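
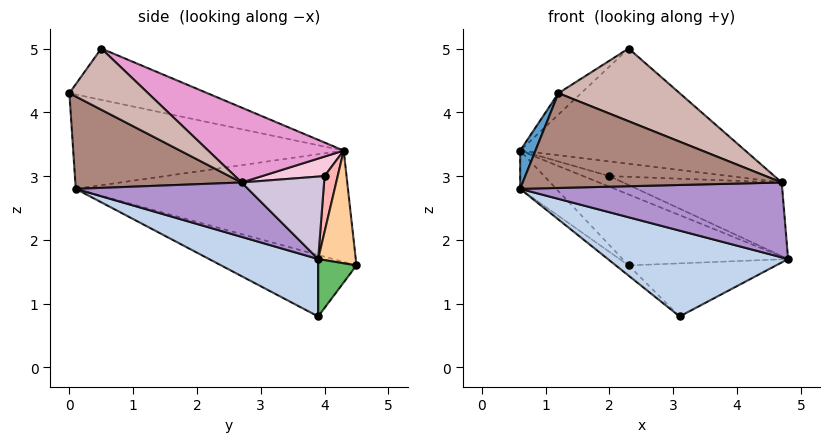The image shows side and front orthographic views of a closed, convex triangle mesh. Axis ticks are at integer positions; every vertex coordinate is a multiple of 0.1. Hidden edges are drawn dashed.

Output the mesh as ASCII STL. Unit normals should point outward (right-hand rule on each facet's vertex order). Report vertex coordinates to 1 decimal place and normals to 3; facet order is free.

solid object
 facet normal -0.928 -0.053 0.368
  outer loop
   vertex 0.6 0.1 2.8
   vertex 1.2 0.0 4.3
   vertex 0.6 4.3 3.4
  endloop
 endfacet
 facet normal 0.370 -0.612 -0.699
  outer loop
   vertex 0.6 0.1 2.8
   vertex 3.1 3.9 0.8
   vertex 4.8 3.9 1.7
  endloop
 endfacet
 facet normal -0.564 0.093 0.820
  outer loop
   vertex 2.3 0.5 5.0
   vertex 0.6 4.3 3.4
   vertex 1.2 0.0 4.3
  endloop
 endfacet
 facet normal 0.211 0.929 0.303
  outer loop
   vertex 2.3 4.5 1.6
   vertex 0.6 4.3 3.4
   vertex 4.8 3.9 1.7
  endloop
 endfacet
 facet normal 0.227 0.874 -0.429
  outer loop
   vertex 2.3 4.5 1.6
   vertex 4.8 3.9 1.7
   vertex 3.1 3.9 0.8
  endloop
 endfacet
 facet normal -0.729 0.097 -0.678
  outer loop
   vertex 2.3 4.5 1.6
   vertex 0.6 0.1 2.8
   vertex 0.6 4.3 3.4
  endloop
 endfacet
 facet normal -0.681 0.064 -0.729
  outer loop
   vertex 2.3 4.5 1.6
   vertex 3.1 3.9 0.8
   vertex 0.6 0.1 2.8
  endloop
 endfacet
 facet normal 0.333 0.667 0.667
  outer loop
   vertex 2.0 4.0 3.0
   vertex 4.8 3.9 1.7
   vertex 0.6 4.3 3.4
  endloop
 endfacet
 facet normal 0.431 -0.656 -0.620
  outer loop
   vertex 4.7 2.7 2.9
   vertex 0.6 0.1 2.8
   vertex 4.8 3.9 1.7
  endloop
 endfacet
 facet normal 0.339 0.651 0.679
  outer loop
   vertex 4.7 2.7 2.9
   vertex 4.8 3.9 1.7
   vertex 2.0 4.0 3.0
  endloop
 endfacet
 facet normal 0.521 -0.812 -0.263
  outer loop
   vertex 4.7 2.7 2.9
   vertex 1.2 0.0 4.3
   vertex 0.6 0.1 2.8
  endloop
 endfacet
 facet normal 0.527 -0.812 -0.248
  outer loop
   vertex 4.7 2.7 2.9
   vertex 2.3 0.5 5.0
   vertex 1.2 0.0 4.3
  endloop
 endfacet
 facet normal 0.288 0.478 0.830
  outer loop
   vertex 4.7 2.7 2.9
   vertex 0.6 4.3 3.4
   vertex 2.3 0.5 5.0
  endloop
 endfacet
 facet normal 0.335 0.642 0.690
  outer loop
   vertex 4.7 2.7 2.9
   vertex 2.0 4.0 3.0
   vertex 0.6 4.3 3.4
  endloop
 endfacet
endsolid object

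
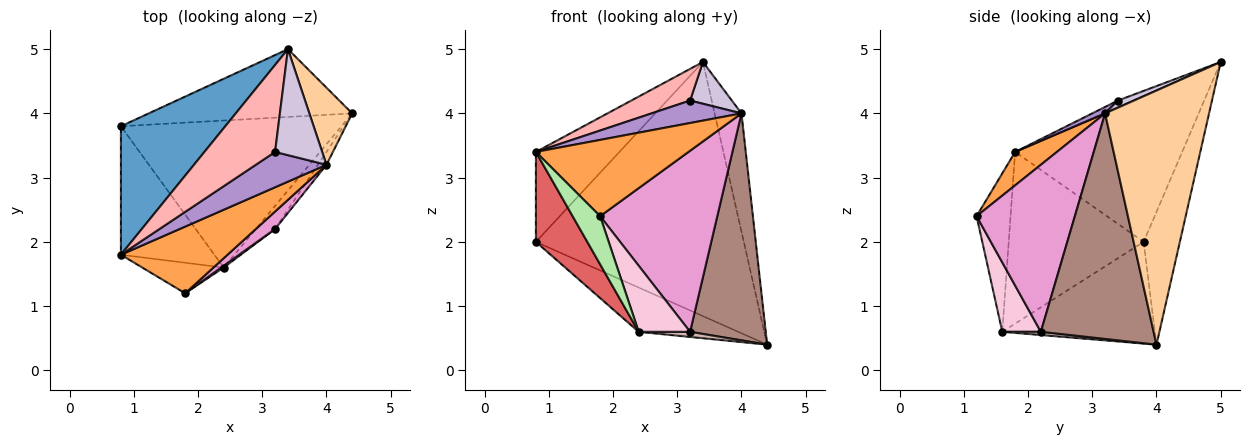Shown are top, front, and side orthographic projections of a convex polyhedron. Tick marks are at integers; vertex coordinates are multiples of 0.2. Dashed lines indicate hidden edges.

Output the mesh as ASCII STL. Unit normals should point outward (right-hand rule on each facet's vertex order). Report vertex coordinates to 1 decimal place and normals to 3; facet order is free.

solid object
 facet normal -0.754 0.377 0.538
  outer loop
   vertex 0.8 3.8 2.0
   vertex 0.8 1.8 3.4
   vertex 3.4 5.0 4.8
  endloop
 endfacet
 facet normal -0.166 0.953 -0.254
  outer loop
   vertex 0.8 3.8 2.0
   vertex 3.4 5.0 4.8
   vertex 4.4 4.0 0.4
  endloop
 endfacet
 facet normal 0.202 -0.738 0.644
  outer loop
   vertex 4.0 3.2 4.0
   vertex 0.8 1.8 3.4
   vertex 1.8 1.2 2.4
  endloop
 endfacet
 facet normal 0.956 0.247 0.161
  outer loop
   vertex 4.0 3.2 4.0
   vertex 4.4 4.0 0.4
   vertex 3.4 5.0 4.8
  endloop
 endfacet
 facet normal -0.404 0.264 -0.876
  outer loop
   vertex 2.4 1.6 0.6
   vertex 0.8 3.8 2.0
   vertex 4.4 4.0 0.4
  endloop
 endfacet
 facet normal -0.721 -0.585 -0.370
  outer loop
   vertex 2.4 1.6 0.6
   vertex 1.8 1.2 2.4
   vertex 0.8 1.8 3.4
  endloop
 endfacet
 facet normal -0.833 -0.317 -0.453
  outer loop
   vertex 2.4 1.6 0.6
   vertex 0.8 1.8 3.4
   vertex 0.8 3.8 2.0
  endloop
 endfacet
 facet normal -0.085 -0.341 0.936
  outer loop
   vertex 3.2 3.4 4.2
   vertex 3.4 5.0 4.8
   vertex 0.8 1.8 3.4
  endloop
 endfacet
 facet normal 0.076 -0.535 0.841
  outer loop
   vertex 3.2 3.4 4.2
   vertex 0.8 1.8 3.4
   vertex 4.0 3.2 4.0
  endloop
 endfacet
 facet normal 0.140 -0.363 0.921
  outer loop
   vertex 3.2 3.4 4.2
   vertex 4.0 3.2 4.0
   vertex 3.4 5.0 4.8
  endloop
 endfacet
 facet normal 0.830 -0.557 -0.032
  outer loop
   vertex 3.2 2.2 0.6
   vertex 4.4 4.0 0.4
   vertex 4.0 3.2 4.0
  endloop
 endfacet
 facet normal 0.161 -0.214 -0.964
  outer loop
   vertex 3.2 2.2 0.6
   vertex 2.4 1.6 0.6
   vertex 4.4 4.0 0.4
  endloop
 endfacet
 facet normal 0.641 -0.764 0.074
  outer loop
   vertex 3.2 2.2 0.6
   vertex 4.0 3.2 4.0
   vertex 1.8 1.2 2.4
  endloop
 endfacet
 facet normal 0.600 -0.800 0.022
  outer loop
   vertex 3.2 2.2 0.6
   vertex 1.8 1.2 2.4
   vertex 2.4 1.6 0.6
  endloop
 endfacet
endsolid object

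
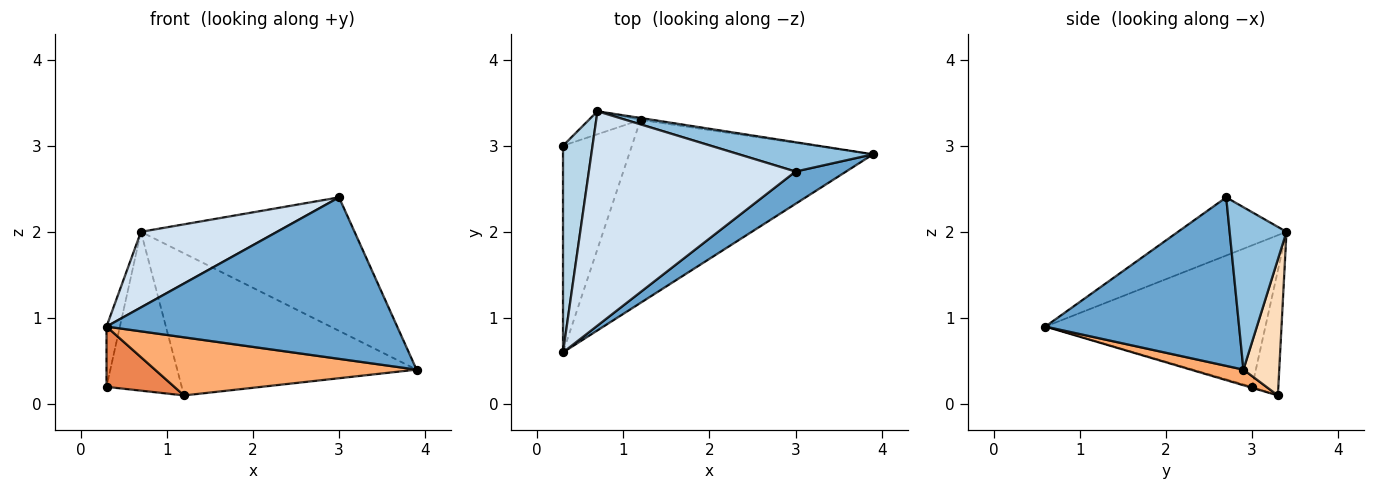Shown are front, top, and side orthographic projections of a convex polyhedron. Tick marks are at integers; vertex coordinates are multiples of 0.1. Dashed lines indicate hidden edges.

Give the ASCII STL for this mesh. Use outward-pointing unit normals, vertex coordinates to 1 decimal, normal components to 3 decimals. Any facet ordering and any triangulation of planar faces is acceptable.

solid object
 facet normal 0.547 -0.821 0.164
  outer loop
   vertex 3.0 2.7 2.4
   vertex 0.3 0.6 0.9
   vertex 3.9 2.9 0.4
  endloop
 endfacet
 facet normal 0.252 0.945 0.208
  outer loop
   vertex 0.7 3.4 2.0
   vertex 3.0 2.7 2.4
   vertex 3.9 2.9 0.4
  endloop
 endfacet
 facet normal -0.977 0.059 0.204
  outer loop
   vertex 0.7 3.4 2.0
   vertex 0.3 3.0 0.2
   vertex 0.3 0.6 0.9
  endloop
 endfacet
 facet normal -0.256 -0.321 0.912
  outer loop
   vertex 0.7 3.4 2.0
   vertex 0.3 0.6 0.9
   vertex 3.0 2.7 2.4
  endloop
 endfacet
 facet normal -0.013 -0.280 -0.960
  outer loop
   vertex 1.2 3.3 0.1
   vertex 0.3 0.6 0.9
   vertex 0.3 3.0 0.2
  endloop
 endfacet
 facet normal 0.061 -0.302 -0.951
  outer loop
   vertex 1.2 3.3 0.1
   vertex 3.9 2.9 0.4
   vertex 0.3 0.6 0.9
  endloop
 endfacet
 facet normal -0.327 0.935 -0.135
  outer loop
   vertex 1.2 3.3 0.1
   vertex 0.3 3.0 0.2
   vertex 0.7 3.4 2.0
  endloop
 endfacet
 facet normal 0.148 0.989 -0.013
  outer loop
   vertex 1.2 3.3 0.1
   vertex 0.7 3.4 2.0
   vertex 3.9 2.9 0.4
  endloop
 endfacet
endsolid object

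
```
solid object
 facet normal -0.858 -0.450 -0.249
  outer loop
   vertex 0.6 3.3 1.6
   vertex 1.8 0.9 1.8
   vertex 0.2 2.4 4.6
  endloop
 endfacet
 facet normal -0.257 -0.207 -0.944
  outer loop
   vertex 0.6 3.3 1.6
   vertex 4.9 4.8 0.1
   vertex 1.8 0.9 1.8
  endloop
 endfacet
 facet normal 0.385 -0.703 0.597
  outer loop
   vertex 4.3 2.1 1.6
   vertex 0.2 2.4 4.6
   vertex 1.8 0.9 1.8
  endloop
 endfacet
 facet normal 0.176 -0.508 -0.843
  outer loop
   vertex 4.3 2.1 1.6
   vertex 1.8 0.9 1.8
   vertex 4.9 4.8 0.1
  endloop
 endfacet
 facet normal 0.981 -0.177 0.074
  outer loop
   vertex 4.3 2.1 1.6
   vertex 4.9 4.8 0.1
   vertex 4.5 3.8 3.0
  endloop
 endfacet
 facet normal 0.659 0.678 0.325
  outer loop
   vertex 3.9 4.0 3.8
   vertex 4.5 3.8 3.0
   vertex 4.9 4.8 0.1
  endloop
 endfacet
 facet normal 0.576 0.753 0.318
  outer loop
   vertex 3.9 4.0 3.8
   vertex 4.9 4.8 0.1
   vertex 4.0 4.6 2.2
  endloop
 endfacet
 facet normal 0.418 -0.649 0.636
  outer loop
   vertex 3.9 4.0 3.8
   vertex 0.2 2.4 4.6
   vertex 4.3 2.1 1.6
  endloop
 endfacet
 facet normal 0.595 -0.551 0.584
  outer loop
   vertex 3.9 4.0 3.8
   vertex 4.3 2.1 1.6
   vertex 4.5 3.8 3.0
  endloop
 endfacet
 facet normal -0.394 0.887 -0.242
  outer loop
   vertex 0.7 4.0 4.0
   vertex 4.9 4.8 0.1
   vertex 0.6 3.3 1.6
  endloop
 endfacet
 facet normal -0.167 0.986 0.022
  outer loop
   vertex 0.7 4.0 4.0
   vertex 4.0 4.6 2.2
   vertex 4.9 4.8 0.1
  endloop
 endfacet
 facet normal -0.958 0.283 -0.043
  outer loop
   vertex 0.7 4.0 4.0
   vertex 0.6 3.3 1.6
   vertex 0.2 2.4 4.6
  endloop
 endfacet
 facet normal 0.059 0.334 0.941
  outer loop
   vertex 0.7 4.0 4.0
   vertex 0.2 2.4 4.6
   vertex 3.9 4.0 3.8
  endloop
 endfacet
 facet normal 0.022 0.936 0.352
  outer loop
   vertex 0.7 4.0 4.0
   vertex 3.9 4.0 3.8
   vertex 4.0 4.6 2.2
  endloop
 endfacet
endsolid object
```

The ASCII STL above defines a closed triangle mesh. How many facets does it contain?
14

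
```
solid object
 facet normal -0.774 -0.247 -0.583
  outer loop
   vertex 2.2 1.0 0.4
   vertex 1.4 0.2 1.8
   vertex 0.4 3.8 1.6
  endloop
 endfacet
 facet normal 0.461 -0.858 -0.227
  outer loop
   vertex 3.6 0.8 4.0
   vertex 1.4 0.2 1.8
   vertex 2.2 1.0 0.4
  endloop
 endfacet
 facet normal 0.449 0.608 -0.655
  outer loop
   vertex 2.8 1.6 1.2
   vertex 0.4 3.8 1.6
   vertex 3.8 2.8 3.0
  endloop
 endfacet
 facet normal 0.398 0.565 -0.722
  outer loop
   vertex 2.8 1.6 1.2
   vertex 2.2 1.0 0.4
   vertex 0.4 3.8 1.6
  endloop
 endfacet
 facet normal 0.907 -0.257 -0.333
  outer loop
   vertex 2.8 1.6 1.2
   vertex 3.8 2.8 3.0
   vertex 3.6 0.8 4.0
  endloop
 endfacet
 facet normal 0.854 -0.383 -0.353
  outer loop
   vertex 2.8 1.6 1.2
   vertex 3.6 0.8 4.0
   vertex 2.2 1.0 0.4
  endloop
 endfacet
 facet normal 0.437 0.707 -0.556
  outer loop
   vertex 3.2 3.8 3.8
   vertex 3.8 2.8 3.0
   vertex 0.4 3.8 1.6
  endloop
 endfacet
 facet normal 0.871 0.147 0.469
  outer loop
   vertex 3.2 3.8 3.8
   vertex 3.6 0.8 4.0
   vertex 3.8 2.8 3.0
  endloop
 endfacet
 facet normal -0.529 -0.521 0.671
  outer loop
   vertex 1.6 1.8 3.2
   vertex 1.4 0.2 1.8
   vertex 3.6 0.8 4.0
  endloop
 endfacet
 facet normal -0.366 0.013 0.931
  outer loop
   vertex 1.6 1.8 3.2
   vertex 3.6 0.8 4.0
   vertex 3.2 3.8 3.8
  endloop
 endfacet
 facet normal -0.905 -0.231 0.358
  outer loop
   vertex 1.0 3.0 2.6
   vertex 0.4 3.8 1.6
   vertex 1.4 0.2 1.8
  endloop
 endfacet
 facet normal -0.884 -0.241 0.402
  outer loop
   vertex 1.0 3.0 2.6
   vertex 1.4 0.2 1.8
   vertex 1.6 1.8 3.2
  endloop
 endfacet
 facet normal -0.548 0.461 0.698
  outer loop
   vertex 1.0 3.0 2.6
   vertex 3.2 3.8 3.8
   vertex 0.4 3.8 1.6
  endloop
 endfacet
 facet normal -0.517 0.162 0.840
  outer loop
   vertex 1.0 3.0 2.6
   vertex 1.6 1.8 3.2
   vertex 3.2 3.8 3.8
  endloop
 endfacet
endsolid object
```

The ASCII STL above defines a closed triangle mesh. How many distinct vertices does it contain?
9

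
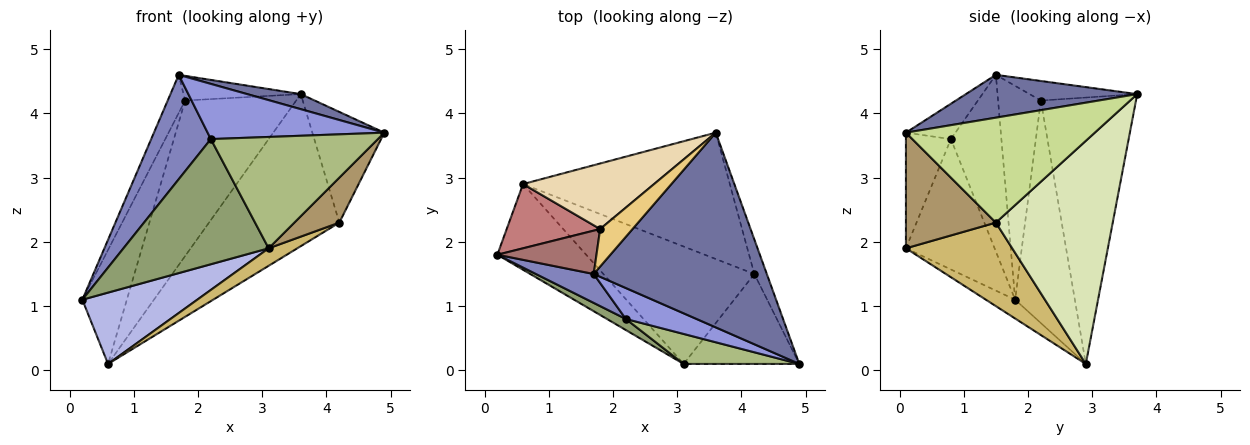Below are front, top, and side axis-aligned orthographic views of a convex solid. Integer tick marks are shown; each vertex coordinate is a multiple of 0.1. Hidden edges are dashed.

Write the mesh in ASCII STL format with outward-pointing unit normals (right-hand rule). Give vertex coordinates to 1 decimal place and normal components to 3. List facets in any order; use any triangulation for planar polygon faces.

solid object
 facet normal 0.240 -0.075 0.968
  outer loop
   vertex 1.7 1.5 4.6
   vertex 4.9 0.1 3.7
   vertex 3.6 3.7 4.3
  endloop
 endfacet
 facet normal -0.632 -0.747 0.207
  outer loop
   vertex 2.2 0.8 3.6
   vertex 1.7 1.5 4.6
   vertex 0.2 1.8 1.1
  endloop
 endfacet
 facet normal -0.237 -0.848 0.475
  outer loop
   vertex 2.2 0.8 3.6
   vertex 4.9 0.1 3.7
   vertex 1.7 1.5 4.6
  endloop
 endfacet
 facet normal -0.161 -0.631 -0.759
  outer loop
   vertex 3.1 0.1 1.9
   vertex 0.2 1.8 1.1
   vertex 0.6 2.9 0.1
  endloop
 endfacet
 facet normal -0.520 -0.851 0.075
  outer loop
   vertex 3.1 0.1 1.9
   vertex 2.2 0.8 3.6
   vertex 0.2 1.8 1.1
  endloop
 endfacet
 facet normal -0.252 -0.935 0.252
  outer loop
   vertex 3.1 0.1 1.9
   vertex 4.9 0.1 3.7
   vertex 2.2 0.8 3.6
  endloop
 endfacet
 facet normal 0.929 0.354 -0.111
  outer loop
   vertex 4.2 1.5 2.3
   vertex 3.6 3.7 4.3
   vertex 4.9 0.1 3.7
  endloop
 endfacet
 facet normal 0.568 0.633 -0.526
  outer loop
   vertex 4.2 1.5 2.3
   vertex 0.6 2.9 0.1
   vertex 3.6 3.7 4.3
  endloop
 endfacet
 facet normal 0.667 -0.333 -0.667
  outer loop
   vertex 4.2 1.5 2.3
   vertex 4.9 0.1 3.7
   vertex 3.1 0.1 1.9
  endloop
 endfacet
 facet normal 0.480 -0.129 -0.868
  outer loop
   vertex 4.2 1.5 2.3
   vertex 3.1 0.1 1.9
   vertex 0.6 2.9 0.1
  endloop
 endfacet
 facet normal -0.450 0.491 0.746
  outer loop
   vertex 1.8 2.2 4.2
   vertex 1.7 1.5 4.6
   vertex 3.6 3.7 4.3
  endloop
 endfacet
 facet normal -0.620 0.723 0.305
  outer loop
   vertex 1.8 2.2 4.2
   vertex 3.6 3.7 4.3
   vertex 0.6 2.9 0.1
  endloop
 endfacet
 facet normal -0.851 0.347 0.394
  outer loop
   vertex 1.8 2.2 4.2
   vertex 0.2 1.8 1.1
   vertex 1.7 1.5 4.6
  endloop
 endfacet
 facet normal -0.760 0.566 0.319
  outer loop
   vertex 1.8 2.2 4.2
   vertex 0.6 2.9 0.1
   vertex 0.2 1.8 1.1
  endloop
 endfacet
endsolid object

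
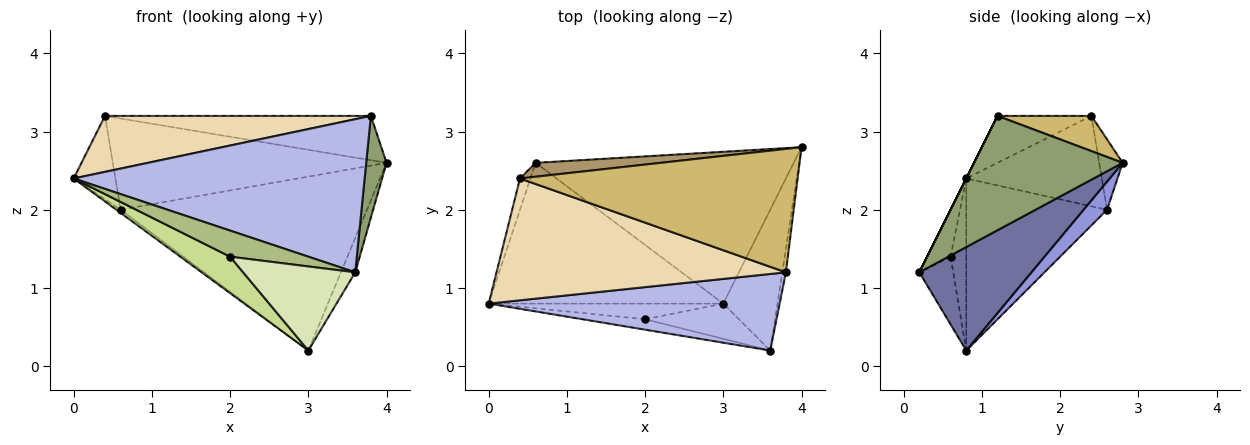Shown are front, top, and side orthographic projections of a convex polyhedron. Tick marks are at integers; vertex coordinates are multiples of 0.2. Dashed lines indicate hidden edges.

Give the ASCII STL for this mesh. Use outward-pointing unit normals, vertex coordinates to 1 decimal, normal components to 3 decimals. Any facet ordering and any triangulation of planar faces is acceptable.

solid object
 facet normal 0.880 0.113 -0.461
  outer loop
   vertex 3.0 0.8 0.2
   vertex 4.0 2.8 2.6
   vertex 3.6 0.2 1.2
  endloop
 endfacet
 facet normal -0.591 0.018 -0.806
  outer loop
   vertex 0.6 2.6 2.0
   vertex 3.0 0.8 0.2
   vertex 0.0 0.8 2.4
  endloop
 endfacet
 facet normal 0.072 0.751 -0.656
  outer loop
   vertex 0.6 2.6 2.0
   vertex 4.0 2.8 2.6
   vertex 3.0 0.8 0.2
  endloop
 endfacet
 facet normal 0.000 -0.894 0.447
  outer loop
   vertex 3.8 1.2 3.2
   vertex 0.0 0.8 2.4
   vertex 3.6 0.2 1.2
  endloop
 endfacet
 facet normal 0.990 -0.136 -0.031
  outer loop
   vertex 3.8 1.2 3.2
   vertex 3.6 0.2 1.2
   vertex 4.0 2.8 2.6
  endloop
 endfacet
 facet normal -0.268 -0.894 -0.358
  outer loop
   vertex 2.0 0.6 1.4
   vertex 3.6 0.2 1.2
   vertex 0.0 0.8 2.4
  endloop
 endfacet
 facet normal -0.278 -0.883 -0.378
  outer loop
   vertex 2.0 0.6 1.4
   vertex 0.0 0.8 2.4
   vertex 3.0 0.8 0.2
  endloop
 endfacet
 facet normal -0.269 -0.889 -0.372
  outer loop
   vertex 2.0 0.6 1.4
   vertex 3.0 0.8 0.2
   vertex 3.6 0.2 1.2
  endloop
 endfacet
 facet normal -0.084 0.985 0.150
  outer loop
   vertex 0.4 2.4 3.2
   vertex 4.0 2.8 2.6
   vertex 0.6 2.6 2.0
  endloop
 endfacet
 facet normal 0.118 0.336 0.935
  outer loop
   vertex 0.4 2.4 3.2
   vertex 3.8 1.2 3.2
   vertex 4.0 2.8 2.6
  endloop
 endfacet
 facet normal -0.950 0.292 -0.110
  outer loop
   vertex 0.4 2.4 3.2
   vertex 0.6 2.6 2.0
   vertex 0.0 0.8 2.4
  endloop
 endfacet
 facet normal -0.146 -0.413 0.899
  outer loop
   vertex 0.4 2.4 3.2
   vertex 0.0 0.8 2.4
   vertex 3.8 1.2 3.2
  endloop
 endfacet
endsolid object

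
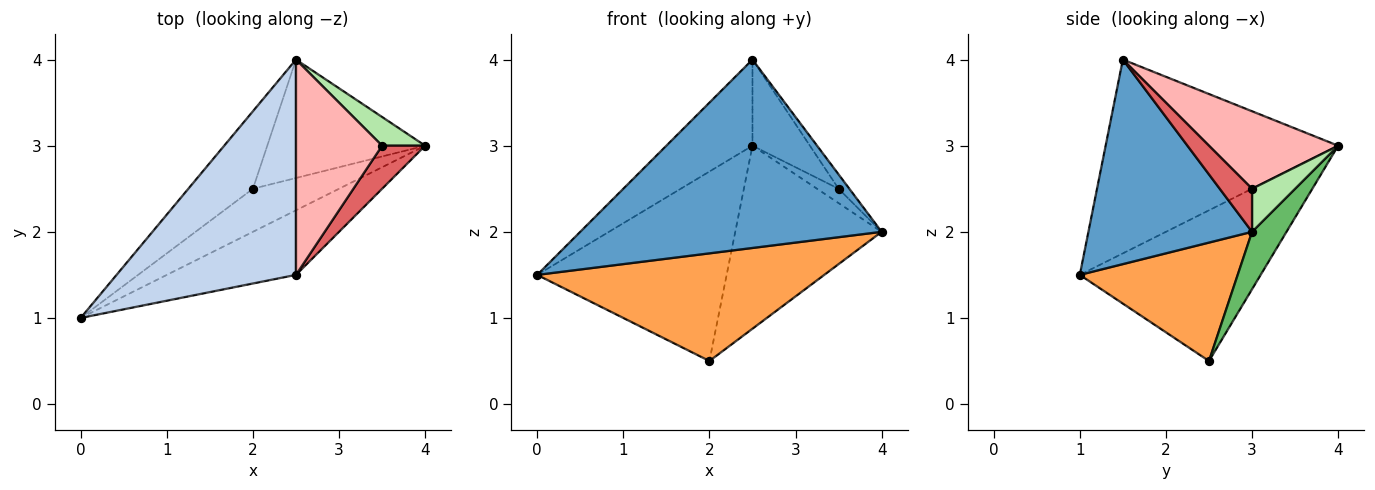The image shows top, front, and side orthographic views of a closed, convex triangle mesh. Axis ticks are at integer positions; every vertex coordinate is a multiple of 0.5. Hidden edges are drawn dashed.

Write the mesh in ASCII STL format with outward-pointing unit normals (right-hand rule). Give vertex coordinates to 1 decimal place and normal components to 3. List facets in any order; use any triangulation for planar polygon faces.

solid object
 facet normal 0.457 -0.841 -0.289
  outer loop
   vertex 2.5 1.5 4.0
   vertex 0.0 1.0 1.5
   vertex 4.0 3.0 2.0
  endloop
 endfacet
 facet normal -0.708 0.262 0.656
  outer loop
   vertex 2.5 1.5 4.0
   vertex 2.5 4.0 3.0
   vertex 0.0 1.0 1.5
  endloop
 endfacet
 facet normal 0.455 -0.827 -0.331
  outer loop
   vertex 2.0 2.5 0.5
   vertex 4.0 3.0 2.0
   vertex 0.0 1.0 1.5
  endloop
 endfacet
 facet normal -0.662 0.694 -0.284
  outer loop
   vertex 2.0 2.5 0.5
   vertex 0.0 1.0 1.5
   vertex 2.5 4.0 3.0
  endloop
 endfacet
 facet normal 0.194 0.824 -0.533
  outer loop
   vertex 2.0 2.5 0.5
   vertex 2.5 4.0 3.0
   vertex 4.0 3.0 2.0
  endloop
 endfacet
 facet normal 0.667 0.333 0.667
  outer loop
   vertex 3.5 3.0 2.5
   vertex 4.0 3.0 2.0
   vertex 2.5 4.0 3.0
  endloop
 endfacet
 facet normal 0.688 0.229 0.688
  outer loop
   vertex 3.5 3.0 2.5
   vertex 2.5 1.5 4.0
   vertex 4.0 3.0 2.0
  endloop
 endfacet
 facet normal 0.641 0.285 0.712
  outer loop
   vertex 3.5 3.0 2.5
   vertex 2.5 4.0 3.0
   vertex 2.5 1.5 4.0
  endloop
 endfacet
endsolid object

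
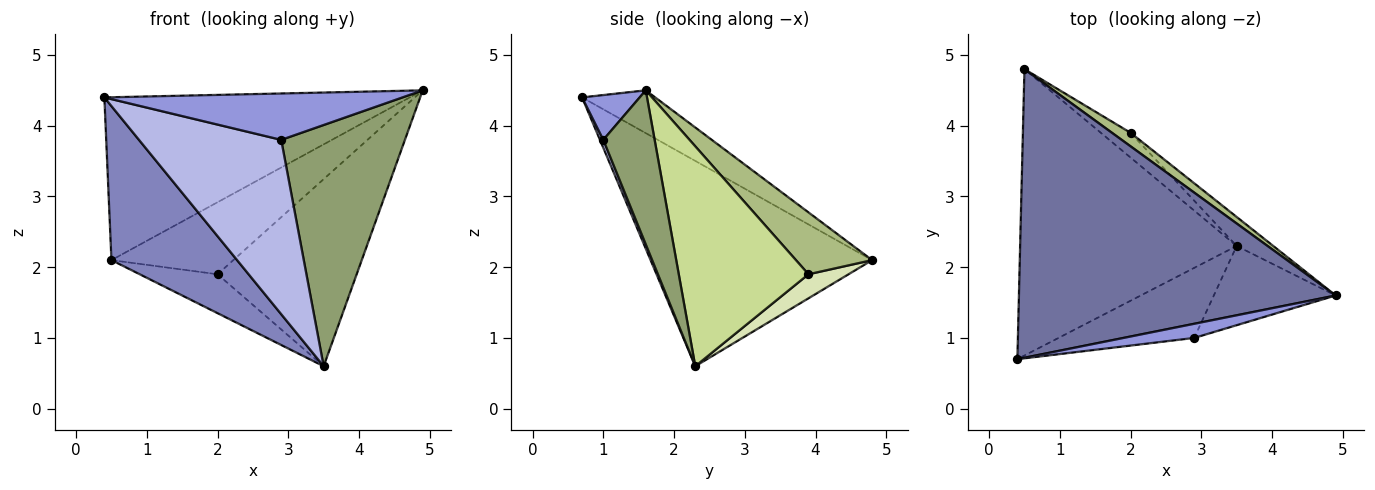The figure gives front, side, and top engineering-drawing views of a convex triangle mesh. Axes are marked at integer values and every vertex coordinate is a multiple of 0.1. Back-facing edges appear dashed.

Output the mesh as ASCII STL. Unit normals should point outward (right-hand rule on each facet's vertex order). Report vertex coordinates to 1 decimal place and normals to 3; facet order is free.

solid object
 facet normal -0.117 0.488 0.865
  outer loop
   vertex 0.5 4.8 2.1
   vertex 0.4 0.7 4.4
   vertex 4.9 1.6 4.5
  endloop
 endfacet
 facet normal -0.641 -0.364 -0.676
  outer loop
   vertex 3.5 2.3 0.6
   vertex 0.4 0.7 4.4
   vertex 0.5 4.8 2.1
  endloop
 endfacet
 facet normal 0.182 -0.941 0.287
  outer loop
   vertex 2.9 1.0 3.8
   vertex 4.9 1.6 4.5
   vertex 0.4 0.7 4.4
  endloop
 endfacet
 facet normal 0.022 -0.928 -0.373
  outer loop
   vertex 2.9 1.0 3.8
   vertex 0.4 0.7 4.4
   vertex 3.5 2.3 0.6
  endloop
 endfacet
 facet normal 0.367 -0.884 -0.290
  outer loop
   vertex 2.9 1.0 3.8
   vertex 3.5 2.3 0.6
   vertex 4.9 1.6 4.5
  endloop
 endfacet
 facet normal 0.523 0.837 0.157
  outer loop
   vertex 2.0 3.9 1.9
   vertex 0.5 4.8 2.1
   vertex 4.9 1.6 4.5
  endloop
 endfacet
 facet normal 0.678 0.727 -0.113
  outer loop
   vertex 2.0 3.9 1.9
   vertex 4.9 1.6 4.5
   vertex 3.5 2.3 0.6
  endloop
 endfacet
 facet normal 0.399 0.774 -0.492
  outer loop
   vertex 2.0 3.9 1.9
   vertex 3.5 2.3 0.6
   vertex 0.5 4.8 2.1
  endloop
 endfacet
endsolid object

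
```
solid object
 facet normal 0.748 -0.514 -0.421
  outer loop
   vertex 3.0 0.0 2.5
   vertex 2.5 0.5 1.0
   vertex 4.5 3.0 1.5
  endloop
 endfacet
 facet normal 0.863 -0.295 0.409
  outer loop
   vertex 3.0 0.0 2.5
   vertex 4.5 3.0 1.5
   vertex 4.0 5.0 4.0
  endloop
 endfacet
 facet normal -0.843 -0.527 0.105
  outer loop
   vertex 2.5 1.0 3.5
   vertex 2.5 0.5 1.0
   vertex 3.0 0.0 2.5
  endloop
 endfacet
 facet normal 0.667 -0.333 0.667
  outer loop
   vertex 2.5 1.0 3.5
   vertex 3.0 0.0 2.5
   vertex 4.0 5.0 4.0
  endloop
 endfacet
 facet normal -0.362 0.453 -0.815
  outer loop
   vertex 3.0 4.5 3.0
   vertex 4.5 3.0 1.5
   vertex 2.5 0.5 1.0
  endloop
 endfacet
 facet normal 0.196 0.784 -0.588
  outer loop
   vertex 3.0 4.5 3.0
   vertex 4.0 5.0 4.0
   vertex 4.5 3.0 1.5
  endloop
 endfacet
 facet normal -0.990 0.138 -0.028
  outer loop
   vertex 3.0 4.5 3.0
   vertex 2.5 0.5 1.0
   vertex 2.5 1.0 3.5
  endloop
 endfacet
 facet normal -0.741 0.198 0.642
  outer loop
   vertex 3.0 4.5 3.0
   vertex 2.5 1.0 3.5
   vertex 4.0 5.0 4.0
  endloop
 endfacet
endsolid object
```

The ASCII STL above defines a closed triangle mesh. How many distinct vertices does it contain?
6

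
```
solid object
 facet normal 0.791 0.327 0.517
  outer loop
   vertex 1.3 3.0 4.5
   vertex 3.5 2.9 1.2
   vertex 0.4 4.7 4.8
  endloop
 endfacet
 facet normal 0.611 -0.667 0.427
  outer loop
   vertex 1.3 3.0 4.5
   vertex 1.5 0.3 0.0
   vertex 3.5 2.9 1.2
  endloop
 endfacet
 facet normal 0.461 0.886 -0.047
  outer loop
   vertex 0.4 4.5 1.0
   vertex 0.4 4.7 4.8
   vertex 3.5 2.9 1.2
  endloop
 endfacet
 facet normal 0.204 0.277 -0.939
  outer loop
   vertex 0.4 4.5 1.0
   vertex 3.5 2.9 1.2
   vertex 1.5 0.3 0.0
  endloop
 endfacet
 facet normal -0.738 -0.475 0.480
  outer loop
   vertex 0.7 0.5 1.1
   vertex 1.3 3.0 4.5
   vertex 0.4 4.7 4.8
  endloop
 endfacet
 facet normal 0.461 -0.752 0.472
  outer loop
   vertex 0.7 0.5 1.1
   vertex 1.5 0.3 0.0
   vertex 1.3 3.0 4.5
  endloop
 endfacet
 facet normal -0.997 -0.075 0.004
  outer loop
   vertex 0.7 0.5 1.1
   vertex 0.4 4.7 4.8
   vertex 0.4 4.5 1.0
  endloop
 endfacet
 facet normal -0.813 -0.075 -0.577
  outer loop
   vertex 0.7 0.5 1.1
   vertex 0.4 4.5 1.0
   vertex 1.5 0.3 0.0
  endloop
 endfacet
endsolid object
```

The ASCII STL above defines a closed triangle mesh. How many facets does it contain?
8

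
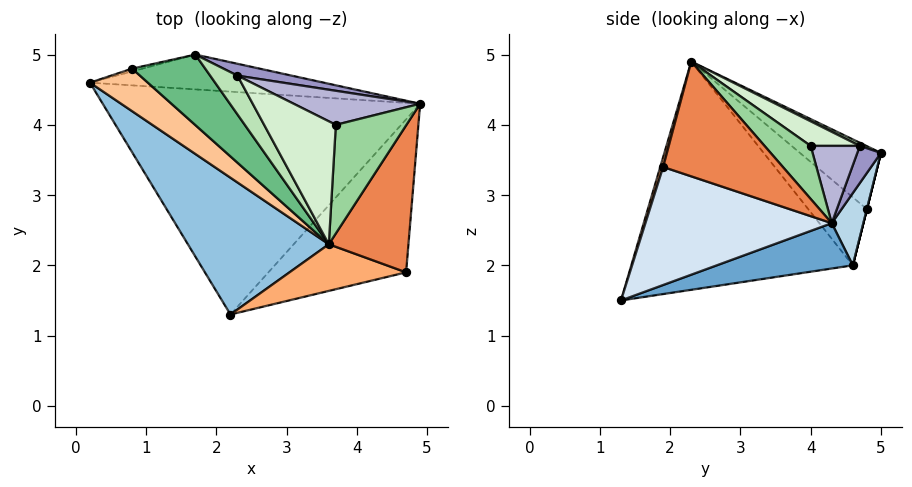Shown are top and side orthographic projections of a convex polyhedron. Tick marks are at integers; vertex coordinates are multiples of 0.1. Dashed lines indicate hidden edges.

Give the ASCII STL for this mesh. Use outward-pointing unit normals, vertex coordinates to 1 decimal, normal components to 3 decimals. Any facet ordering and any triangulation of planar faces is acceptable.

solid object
 facet normal 0.138 0.229 -0.964
  outer loop
   vertex 2.2 1.3 1.5
   vertex 0.2 4.6 2.0
   vertex 4.9 4.3 2.6
  endloop
 endfacet
 facet normal -0.731 -0.512 0.451
  outer loop
   vertex 3.6 2.3 4.9
   vertex 0.2 4.6 2.0
   vertex 2.2 1.3 1.5
  endloop
 endfacet
 facet normal 0.102 0.938 -0.330
  outer loop
   vertex 1.7 5.0 3.6
   vertex 4.9 4.3 2.6
   vertex 0.2 4.6 2.0
  endloop
 endfacet
 facet normal 0.622 -0.294 -0.726
  outer loop
   vertex 4.7 1.9 3.4
   vertex 2.2 1.3 1.5
   vertex 4.9 4.3 2.6
  endloop
 endfacet
 facet normal 0.816 0.121 0.566
  outer loop
   vertex 4.7 1.9 3.4
   vertex 4.9 4.3 2.6
   vertex 3.6 2.3 4.9
  endloop
 endfacet
 facet normal 0.023 -0.962 0.273
  outer loop
   vertex 4.7 1.9 3.4
   vertex 3.6 2.3 4.9
   vertex 2.2 1.3 1.5
  endloop
 endfacet
 facet normal -0.728 -0.295 0.619
  outer loop
   vertex 0.8 4.8 2.8
   vertex 0.2 4.6 2.0
   vertex 3.6 2.3 4.9
  endloop
 endfacet
 facet normal 0.000 0.970 -0.243
  outer loop
   vertex 0.8 4.8 2.8
   vertex 1.7 5.0 3.6
   vertex 0.2 4.6 2.0
  endloop
 endfacet
 facet normal -0.650 -0.094 0.754
  outer loop
   vertex 0.8 4.8 2.8
   vertex 3.6 2.3 4.9
   vertex 1.7 5.0 3.6
  endloop
 endfacet
 facet normal 0.531 0.468 0.707
  outer loop
   vertex 3.7 4.0 3.7
   vertex 3.6 2.3 4.9
   vertex 4.9 4.3 2.6
  endloop
 endfacet
 facet normal 0.099 0.487 0.868
  outer loop
   vertex 2.3 4.7 3.7
   vertex 1.7 5.0 3.6
   vertex 3.6 2.3 4.9
  endloop
 endfacet
 facet normal 0.272 0.544 0.794
  outer loop
   vertex 2.3 4.7 3.7
   vertex 3.6 2.3 4.9
   vertex 3.7 4.0 3.7
  endloop
 endfacet
 facet normal 0.328 0.815 0.478
  outer loop
   vertex 2.3 4.7 3.7
   vertex 4.9 4.3 2.6
   vertex 1.7 5.0 3.6
  endloop
 endfacet
 facet normal 0.361 0.722 0.591
  outer loop
   vertex 2.3 4.7 3.7
   vertex 3.7 4.0 3.7
   vertex 4.9 4.3 2.6
  endloop
 endfacet
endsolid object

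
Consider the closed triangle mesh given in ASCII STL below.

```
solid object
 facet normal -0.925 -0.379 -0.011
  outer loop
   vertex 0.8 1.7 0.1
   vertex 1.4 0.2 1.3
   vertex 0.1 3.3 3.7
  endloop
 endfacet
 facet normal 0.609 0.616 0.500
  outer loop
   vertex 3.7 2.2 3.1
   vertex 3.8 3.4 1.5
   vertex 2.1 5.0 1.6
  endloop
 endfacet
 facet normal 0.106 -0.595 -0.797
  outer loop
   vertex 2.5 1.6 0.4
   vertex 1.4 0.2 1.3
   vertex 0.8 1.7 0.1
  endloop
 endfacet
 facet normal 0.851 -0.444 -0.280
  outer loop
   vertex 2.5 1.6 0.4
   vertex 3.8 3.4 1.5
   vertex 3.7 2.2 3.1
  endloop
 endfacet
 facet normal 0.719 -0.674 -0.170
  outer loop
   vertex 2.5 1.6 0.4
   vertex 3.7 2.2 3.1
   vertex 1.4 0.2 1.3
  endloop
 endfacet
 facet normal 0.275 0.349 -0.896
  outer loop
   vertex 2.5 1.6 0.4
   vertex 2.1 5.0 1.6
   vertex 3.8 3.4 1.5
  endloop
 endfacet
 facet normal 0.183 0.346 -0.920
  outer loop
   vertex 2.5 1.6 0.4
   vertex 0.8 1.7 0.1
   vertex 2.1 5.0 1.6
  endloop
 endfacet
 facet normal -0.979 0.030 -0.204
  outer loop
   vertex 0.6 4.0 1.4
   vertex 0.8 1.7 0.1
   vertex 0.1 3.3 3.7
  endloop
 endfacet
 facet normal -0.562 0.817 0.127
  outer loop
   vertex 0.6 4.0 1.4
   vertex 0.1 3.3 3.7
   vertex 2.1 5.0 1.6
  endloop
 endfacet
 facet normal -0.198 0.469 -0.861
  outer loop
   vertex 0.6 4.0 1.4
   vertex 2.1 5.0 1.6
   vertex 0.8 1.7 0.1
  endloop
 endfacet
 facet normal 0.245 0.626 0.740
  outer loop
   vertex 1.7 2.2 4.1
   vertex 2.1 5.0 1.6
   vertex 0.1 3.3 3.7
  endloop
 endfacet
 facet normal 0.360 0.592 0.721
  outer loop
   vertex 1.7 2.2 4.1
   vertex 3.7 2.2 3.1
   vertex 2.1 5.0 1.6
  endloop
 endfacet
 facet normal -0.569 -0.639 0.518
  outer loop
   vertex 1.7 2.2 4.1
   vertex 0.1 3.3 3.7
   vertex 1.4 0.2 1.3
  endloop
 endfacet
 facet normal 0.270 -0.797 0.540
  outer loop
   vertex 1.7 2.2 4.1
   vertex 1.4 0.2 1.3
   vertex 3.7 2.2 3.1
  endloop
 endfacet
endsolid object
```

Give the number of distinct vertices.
9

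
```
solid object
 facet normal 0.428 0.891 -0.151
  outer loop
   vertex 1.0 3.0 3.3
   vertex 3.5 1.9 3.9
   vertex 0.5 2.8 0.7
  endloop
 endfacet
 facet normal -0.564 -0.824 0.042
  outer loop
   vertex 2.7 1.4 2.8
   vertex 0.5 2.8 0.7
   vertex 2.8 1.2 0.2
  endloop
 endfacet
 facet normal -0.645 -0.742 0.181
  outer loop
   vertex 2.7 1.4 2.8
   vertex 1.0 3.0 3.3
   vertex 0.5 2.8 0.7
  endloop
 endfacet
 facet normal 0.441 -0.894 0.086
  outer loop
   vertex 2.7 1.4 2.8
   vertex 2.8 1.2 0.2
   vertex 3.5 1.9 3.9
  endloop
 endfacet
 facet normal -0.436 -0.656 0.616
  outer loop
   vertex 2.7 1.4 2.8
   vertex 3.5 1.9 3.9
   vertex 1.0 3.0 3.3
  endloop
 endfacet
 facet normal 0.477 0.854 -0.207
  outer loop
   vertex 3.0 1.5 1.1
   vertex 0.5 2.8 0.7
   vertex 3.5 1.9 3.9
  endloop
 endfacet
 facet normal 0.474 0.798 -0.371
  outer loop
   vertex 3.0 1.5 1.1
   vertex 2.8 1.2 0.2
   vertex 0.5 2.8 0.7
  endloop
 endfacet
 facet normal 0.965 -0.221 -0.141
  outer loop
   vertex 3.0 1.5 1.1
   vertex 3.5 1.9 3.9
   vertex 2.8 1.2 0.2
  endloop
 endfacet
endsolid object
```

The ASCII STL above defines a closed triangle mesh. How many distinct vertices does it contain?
6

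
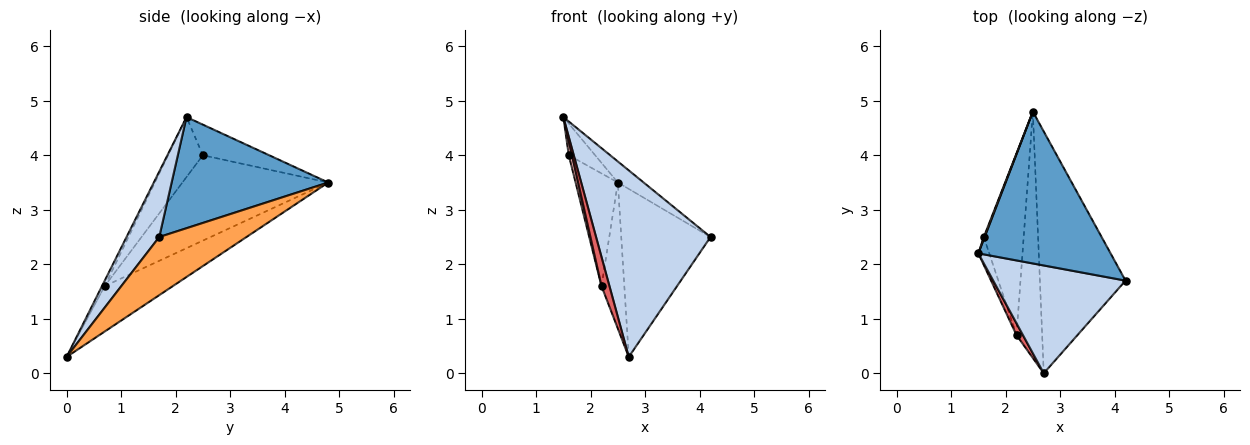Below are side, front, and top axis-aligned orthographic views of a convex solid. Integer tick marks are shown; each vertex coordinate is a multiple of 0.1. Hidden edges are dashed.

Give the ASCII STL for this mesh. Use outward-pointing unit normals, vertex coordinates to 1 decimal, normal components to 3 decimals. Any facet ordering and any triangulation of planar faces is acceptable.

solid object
 facet normal 0.640 0.105 0.761
  outer loop
   vertex 2.5 4.8 3.5
   vertex 1.5 2.2 4.7
   vertex 4.2 1.7 2.5
  endloop
 endfacet
 facet normal 0.240 -0.840 0.486
  outer loop
   vertex 2.7 0.0 0.3
   vertex 4.2 1.7 2.5
   vertex 1.5 2.2 4.7
  endloop
 endfacet
 facet normal 0.487 0.498 -0.717
  outer loop
   vertex 2.7 0.0 0.3
   vertex 2.5 4.8 3.5
   vertex 4.2 1.7 2.5
  endloop
 endfacet
 facet normal -0.929 0.369 0.025
  outer loop
   vertex 1.6 2.5 4.0
   vertex 1.5 2.2 4.7
   vertex 2.5 4.8 3.5
  endloop
 endfacet
 facet normal -0.836 0.280 -0.472
  outer loop
   vertex 2.2 0.7 1.6
   vertex 2.5 4.8 3.5
   vertex 2.7 0.0 0.3
  endloop
 endfacet
 facet normal -0.876 0.254 -0.409
  outer loop
   vertex 2.2 0.7 1.6
   vertex 1.6 2.5 4.0
   vertex 2.5 4.8 3.5
  endloop
 endfacet
 facet normal -0.303 -0.883 0.359
  outer loop
   vertex 2.2 0.7 1.6
   vertex 2.7 0.0 0.3
   vertex 1.5 2.2 4.7
  endloop
 endfacet
 facet normal -0.980 -0.089 -0.178
  outer loop
   vertex 2.2 0.7 1.6
   vertex 1.5 2.2 4.7
   vertex 1.6 2.5 4.0
  endloop
 endfacet
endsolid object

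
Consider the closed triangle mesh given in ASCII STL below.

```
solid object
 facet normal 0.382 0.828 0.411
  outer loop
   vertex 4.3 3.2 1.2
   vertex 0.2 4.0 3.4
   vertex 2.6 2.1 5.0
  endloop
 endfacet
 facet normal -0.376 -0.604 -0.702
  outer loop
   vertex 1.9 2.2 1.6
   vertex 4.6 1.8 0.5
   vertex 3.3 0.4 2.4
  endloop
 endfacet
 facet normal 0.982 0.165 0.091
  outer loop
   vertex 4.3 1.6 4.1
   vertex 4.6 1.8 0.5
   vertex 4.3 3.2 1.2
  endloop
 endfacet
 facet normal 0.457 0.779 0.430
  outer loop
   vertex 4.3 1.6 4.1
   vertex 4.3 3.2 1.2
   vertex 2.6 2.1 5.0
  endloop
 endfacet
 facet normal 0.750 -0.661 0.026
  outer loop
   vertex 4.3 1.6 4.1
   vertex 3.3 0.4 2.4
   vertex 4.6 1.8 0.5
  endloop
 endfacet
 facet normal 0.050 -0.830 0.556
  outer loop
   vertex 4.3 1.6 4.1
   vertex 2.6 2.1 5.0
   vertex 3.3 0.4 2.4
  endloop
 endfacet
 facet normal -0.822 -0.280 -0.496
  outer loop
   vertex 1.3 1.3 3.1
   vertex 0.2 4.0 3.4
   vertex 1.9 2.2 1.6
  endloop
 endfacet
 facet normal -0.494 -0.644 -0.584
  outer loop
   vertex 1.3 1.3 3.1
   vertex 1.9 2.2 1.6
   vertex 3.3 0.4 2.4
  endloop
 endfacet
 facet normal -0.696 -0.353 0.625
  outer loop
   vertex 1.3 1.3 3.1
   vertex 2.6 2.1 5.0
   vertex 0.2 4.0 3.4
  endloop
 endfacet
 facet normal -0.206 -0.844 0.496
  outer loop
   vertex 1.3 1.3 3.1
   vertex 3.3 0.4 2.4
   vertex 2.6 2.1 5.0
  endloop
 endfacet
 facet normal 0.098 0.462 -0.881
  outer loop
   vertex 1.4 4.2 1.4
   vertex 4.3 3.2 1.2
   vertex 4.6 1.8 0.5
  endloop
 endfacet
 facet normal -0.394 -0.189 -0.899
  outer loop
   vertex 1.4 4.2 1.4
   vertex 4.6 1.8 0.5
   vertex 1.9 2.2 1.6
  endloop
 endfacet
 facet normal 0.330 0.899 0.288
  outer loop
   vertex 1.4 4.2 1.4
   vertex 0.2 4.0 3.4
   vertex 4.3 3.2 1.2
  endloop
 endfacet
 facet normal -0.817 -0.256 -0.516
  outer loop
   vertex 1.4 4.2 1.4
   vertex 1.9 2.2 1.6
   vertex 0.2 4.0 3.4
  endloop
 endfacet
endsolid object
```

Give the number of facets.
14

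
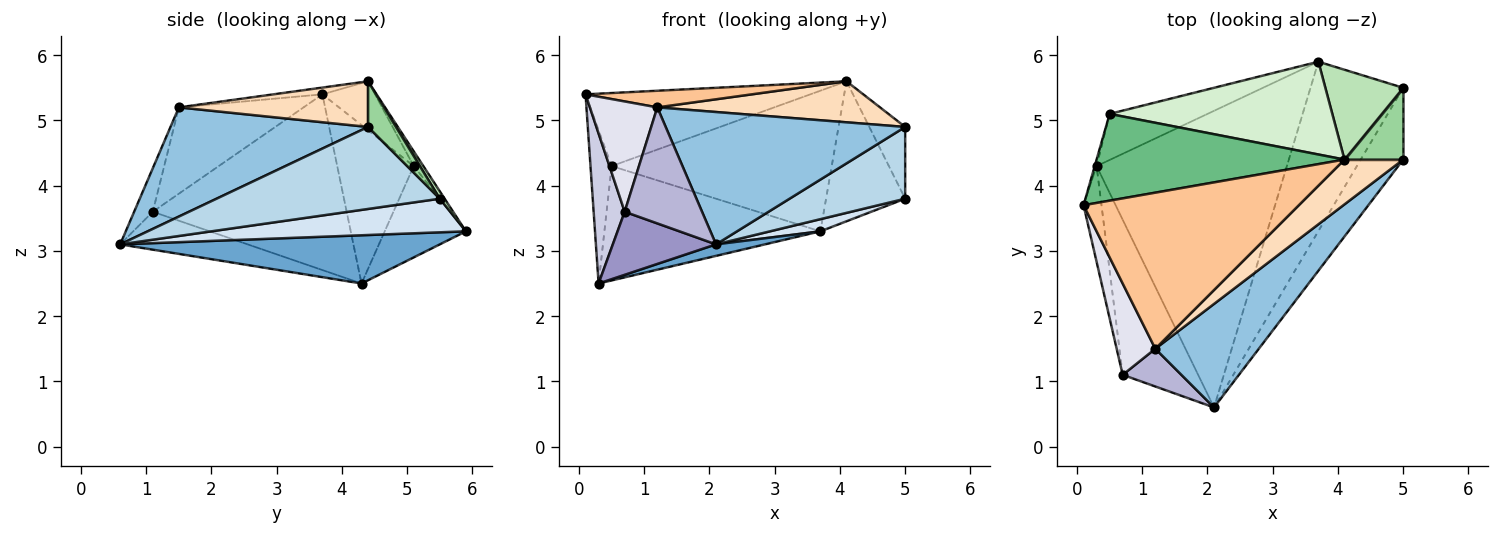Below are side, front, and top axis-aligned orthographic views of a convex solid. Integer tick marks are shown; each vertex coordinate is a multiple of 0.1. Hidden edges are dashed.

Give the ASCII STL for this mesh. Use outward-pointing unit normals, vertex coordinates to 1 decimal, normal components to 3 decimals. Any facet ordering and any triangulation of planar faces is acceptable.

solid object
 facet normal 0.246 -0.038 -0.969
  outer loop
   vertex 3.7 5.9 3.3
   vertex 2.1 0.6 3.1
   vertex 0.3 4.3 2.5
  endloop
 endfacet
 facet normal 0.545 -0.661 0.517
  outer loop
   vertex 1.2 1.5 5.2
   vertex 2.1 0.6 3.1
   vertex 5.0 4.4 4.9
  endloop
 endfacet
 facet normal 0.807 -0.418 -0.418
  outer loop
   vertex 5.0 5.5 3.8
   vertex 5.0 4.4 4.9
   vertex 2.1 0.6 3.1
  endloop
 endfacet
 facet normal 0.340 -0.067 -0.938
  outer loop
   vertex 5.0 5.5 3.8
   vertex 2.1 0.6 3.1
   vertex 3.7 5.9 3.3
  endloop
 endfacet
 facet normal -0.964 0.266 -0.011
  outer loop
   vertex 0.5 5.1 4.3
   vertex 0.3 4.3 2.5
   vertex 0.1 3.7 5.4
  endloop
 endfacet
 facet normal -0.329 0.876 -0.353
  outer loop
   vertex 0.5 5.1 4.3
   vertex 3.7 5.9 3.3
   vertex 0.3 4.3 2.5
  endloop
 endfacet
 facet normal -0.031 -0.106 0.994
  outer loop
   vertex 4.1 4.4 5.6
   vertex 0.1 3.7 5.4
   vertex 1.2 1.5 5.2
  endloop
 endfacet
 facet normal 0.498 -0.586 0.640
  outer loop
   vertex 4.1 4.4 5.6
   vertex 1.2 1.5 5.2
   vertex 5.0 4.4 4.9
  endloop
 endfacet
 facet normal -0.149 0.637 0.756
  outer loop
   vertex 4.1 4.4 5.6
   vertex 0.5 5.1 4.3
   vertex 0.1 3.7 5.4
  endloop
 endfacet
 facet normal 0.482 0.620 0.620
  outer loop
   vertex 4.1 4.4 5.6
   vertex 5.0 4.4 4.9
   vertex 5.0 5.5 3.8
  endloop
 endfacet
 facet normal 0.051 0.841 0.539
  outer loop
   vertex 4.1 4.4 5.6
   vertex 5.0 5.5 3.8
   vertex 3.7 5.9 3.3
  endloop
 endfacet
 facet normal -0.037 0.834 0.550
  outer loop
   vertex 4.1 4.4 5.6
   vertex 3.7 5.9 3.3
   vertex 0.5 5.1 4.3
  endloop
 endfacet
 facet normal -0.422 -0.341 -0.840
  outer loop
   vertex 0.7 1.1 3.6
   vertex 0.3 4.3 2.5
   vertex 2.1 0.6 3.1
  endloop
 endfacet
 facet normal -0.223 -0.927 0.302
  outer loop
   vertex 0.7 1.1 3.6
   vertex 2.1 0.6 3.1
   vertex 1.2 1.5 5.2
  endloop
 endfacet
 facet normal -0.982 -0.157 -0.100
  outer loop
   vertex 0.7 1.1 3.6
   vertex 0.1 3.7 5.4
   vertex 0.3 4.3 2.5
  endloop
 endfacet
 facet normal -0.818 -0.443 0.366
  outer loop
   vertex 0.7 1.1 3.6
   vertex 1.2 1.5 5.2
   vertex 0.1 3.7 5.4
  endloop
 endfacet
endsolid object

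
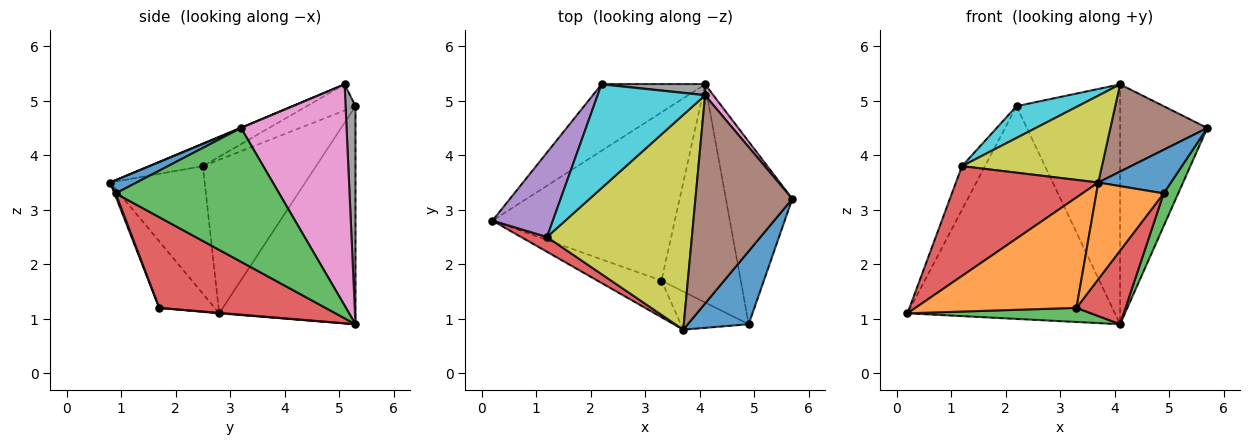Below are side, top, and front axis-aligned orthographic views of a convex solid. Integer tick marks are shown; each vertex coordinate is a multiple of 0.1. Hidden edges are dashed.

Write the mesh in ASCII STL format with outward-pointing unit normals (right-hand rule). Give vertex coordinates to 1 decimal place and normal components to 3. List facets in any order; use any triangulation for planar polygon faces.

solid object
 facet normal -0.531 0.809 -0.252
  outer loop
   vertex 2.2 5.3 4.9
   vertex 4.1 5.3 0.9
   vertex 0.2 2.8 1.1
  endloop
 endfacet
 facet normal -0.311 -0.902 -0.299
  outer loop
   vertex 3.3 1.7 1.2
   vertex 3.7 0.8 3.5
   vertex 0.2 2.8 1.1
  endloop
 endfacet
 facet normal 0.002 -0.084 -0.996
  outer loop
   vertex 3.3 1.7 1.2
   vertex 0.2 2.8 1.1
   vertex 4.1 5.3 0.9
  endloop
 endfacet
 facet normal -0.550 -0.828 0.112
  outer loop
   vertex 1.2 2.5 3.8
   vertex 0.2 2.8 1.1
   vertex 3.7 0.8 3.5
  endloop
 endfacet
 facet normal -0.915 0.185 0.359
  outer loop
   vertex 1.2 2.5 3.8
   vertex 2.2 5.3 4.9
   vertex 0.2 2.8 1.1
  endloop
 endfacet
 facet normal 0.002 -0.386 0.922
  outer loop
   vertex 4.1 5.1 5.3
   vertex 3.7 0.8 3.5
   vertex 5.7 3.2 4.5
  endloop
 endfacet
 facet normal 0.771 0.637 0.029
  outer loop
   vertex 4.1 5.1 5.3
   vertex 5.7 3.2 4.5
   vertex 4.1 5.3 0.9
  endloop
 endfacet
 facet normal 0.095 0.994 0.045
  outer loop
   vertex 4.1 5.1 5.3
   vertex 4.1 5.3 0.9
   vertex 2.2 5.3 4.9
  endloop
 endfacet
 facet normal -0.142 -0.371 0.918
  outer loop
   vertex 4.1 5.1 5.3
   vertex 1.2 2.5 3.8
   vertex 3.7 0.8 3.5
  endloop
 endfacet
 facet normal -0.226 -0.285 0.931
  outer loop
   vertex 4.1 5.1 5.3
   vertex 2.2 5.3 4.9
   vertex 1.2 2.5 3.8
  endloop
 endfacet
 facet normal 0.183 -0.504 0.844
  outer loop
   vertex 4.9 0.9 3.3
   vertex 5.7 3.2 4.5
   vertex 3.7 0.8 3.5
  endloop
 endfacet
 facet normal 0.016 -0.930 -0.367
  outer loop
   vertex 4.9 0.9 3.3
   vertex 3.7 0.8 3.5
   vertex 3.3 1.7 1.2
  endloop
 endfacet
 facet normal 0.893 -0.079 -0.443
  outer loop
   vertex 4.9 0.9 3.3
   vertex 4.1 5.3 0.9
   vertex 5.7 3.2 4.5
  endloop
 endfacet
 facet normal 0.735 -0.217 -0.643
  outer loop
   vertex 4.9 0.9 3.3
   vertex 3.3 1.7 1.2
   vertex 4.1 5.3 0.9
  endloop
 endfacet
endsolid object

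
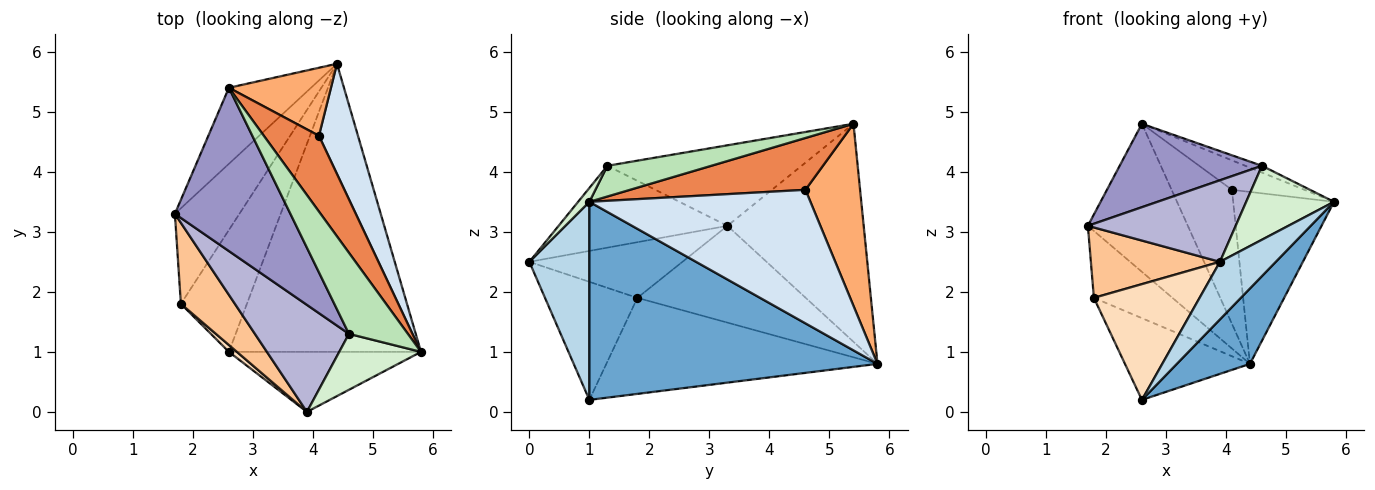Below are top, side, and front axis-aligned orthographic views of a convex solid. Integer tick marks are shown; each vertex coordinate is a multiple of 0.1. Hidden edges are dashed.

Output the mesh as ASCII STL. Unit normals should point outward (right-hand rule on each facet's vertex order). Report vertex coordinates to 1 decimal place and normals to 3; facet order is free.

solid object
 facet normal 0.706 -0.179 -0.685
  outer loop
   vertex 2.6 1.0 0.2
   vertex 4.4 5.8 0.8
   vertex 5.8 1.0 3.5
  endloop
 endfacet
 facet normal -0.772 0.566 -0.291
  outer loop
   vertex 2.6 5.4 4.8
   vertex 4.4 5.8 0.8
   vertex 1.7 3.3 3.1
  endloop
 endfacet
 facet normal 0.597 -0.555 -0.579
  outer loop
   vertex 3.9 0.0 2.5
   vertex 2.6 1.0 0.2
   vertex 5.8 1.0 3.5
  endloop
 endfacet
 facet normal 0.879 0.401 0.257
  outer loop
   vertex 4.1 4.6 3.7
   vertex 5.8 1.0 3.5
   vertex 4.4 5.8 0.8
  endloop
 endfacet
 facet normal 0.659 0.272 0.701
  outer loop
   vertex 4.1 4.6 3.7
   vertex 2.6 5.4 4.8
   vertex 5.8 1.0 3.5
  endloop
 endfacet
 facet normal 0.628 0.694 0.352
  outer loop
   vertex 4.1 4.6 3.7
   vertex 4.4 5.8 0.8
   vertex 2.6 5.4 4.8
  endloop
 endfacet
 facet normal -0.614 -0.518 0.596
  outer loop
   vertex 1.8 1.8 1.9
   vertex 3.9 0.0 2.5
   vertex 1.7 3.3 3.1
  endloop
 endfacet
 facet normal -0.657 -0.752 0.045
  outer loop
   vertex 1.8 1.8 1.9
   vertex 2.6 1.0 0.2
   vertex 3.9 0.0 2.5
  endloop
 endfacet
 facet normal -0.776 0.362 -0.517
  outer loop
   vertex 1.8 1.8 1.9
   vertex 1.7 3.3 3.1
   vertex 4.4 5.8 0.8
  endloop
 endfacet
 facet normal -0.770 0.355 -0.530
  outer loop
   vertex 1.8 1.8 1.9
   vertex 4.4 5.8 0.8
   vertex 2.6 1.0 0.2
  endloop
 endfacet
 facet normal 0.461 0.074 0.885
  outer loop
   vertex 4.6 1.3 4.1
   vertex 5.8 1.0 3.5
   vertex 2.6 5.4 4.8
  endloop
 endfacet
 facet normal 0.102 -0.793 0.600
  outer loop
   vertex 4.6 1.3 4.1
   vertex 3.9 0.0 2.5
   vertex 5.8 1.0 3.5
  endloop
 endfacet
 facet normal -0.527 -0.386 0.757
  outer loop
   vertex 4.6 1.3 4.1
   vertex 2.6 5.4 4.8
   vertex 1.7 3.3 3.1
  endloop
 endfacet
 facet normal -0.569 -0.498 0.654
  outer loop
   vertex 4.6 1.3 4.1
   vertex 1.7 3.3 3.1
   vertex 3.9 0.0 2.5
  endloop
 endfacet
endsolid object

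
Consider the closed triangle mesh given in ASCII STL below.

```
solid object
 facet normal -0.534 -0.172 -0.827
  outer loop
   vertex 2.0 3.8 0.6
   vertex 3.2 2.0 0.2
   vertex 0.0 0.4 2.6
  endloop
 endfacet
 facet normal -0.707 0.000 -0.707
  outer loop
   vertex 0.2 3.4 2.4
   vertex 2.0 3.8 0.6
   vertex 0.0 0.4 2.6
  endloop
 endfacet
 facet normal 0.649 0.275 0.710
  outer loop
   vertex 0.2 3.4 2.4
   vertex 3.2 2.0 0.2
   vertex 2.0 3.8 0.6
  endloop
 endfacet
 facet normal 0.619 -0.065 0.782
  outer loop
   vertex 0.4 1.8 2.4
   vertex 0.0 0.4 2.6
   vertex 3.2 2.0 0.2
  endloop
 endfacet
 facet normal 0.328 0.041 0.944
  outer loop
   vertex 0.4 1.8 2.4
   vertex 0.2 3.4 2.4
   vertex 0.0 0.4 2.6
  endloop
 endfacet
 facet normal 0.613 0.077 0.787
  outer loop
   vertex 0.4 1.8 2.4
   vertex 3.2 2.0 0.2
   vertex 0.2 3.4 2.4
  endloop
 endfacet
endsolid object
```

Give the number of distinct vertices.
5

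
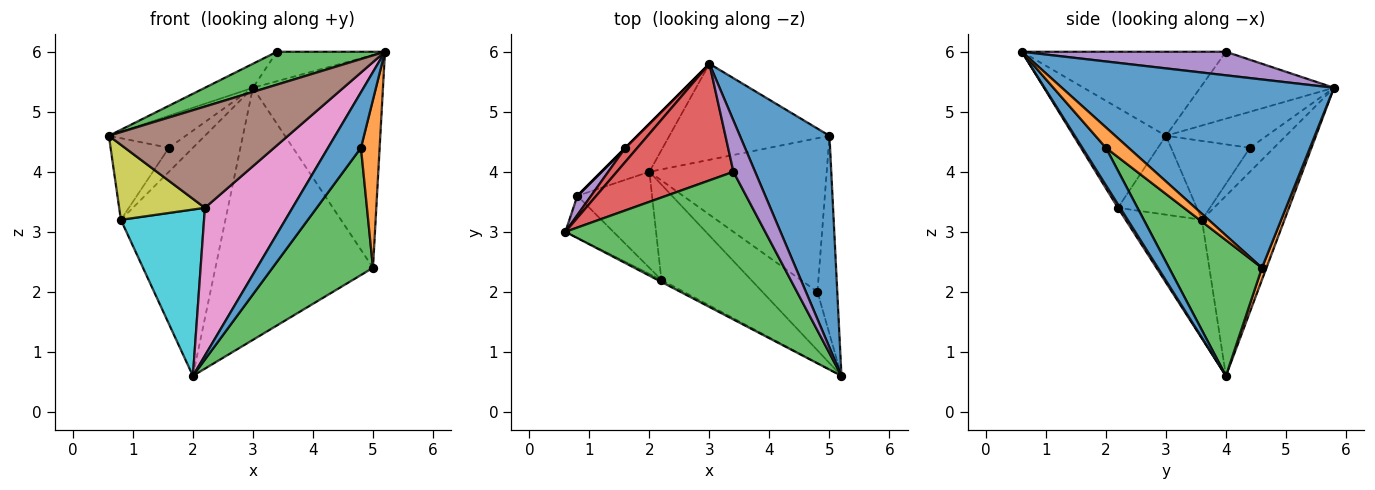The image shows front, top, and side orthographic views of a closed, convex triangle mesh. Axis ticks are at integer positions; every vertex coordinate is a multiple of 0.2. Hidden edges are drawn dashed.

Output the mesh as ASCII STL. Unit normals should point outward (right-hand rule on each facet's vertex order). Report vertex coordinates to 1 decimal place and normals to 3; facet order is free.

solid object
 facet normal 0.829 0.396 0.394
  outer loop
   vertex 5.0 4.6 2.4
   vertex 3.0 5.8 5.4
   vertex 5.2 0.6 6.0
  endloop
 endfacet
 facet normal 0.027 0.934 -0.356
  outer loop
   vertex 5.0 4.6 2.4
   vertex 2.0 4.0 0.6
   vertex 3.0 5.8 5.4
  endloop
 endfacet
 facet normal -0.380 -0.201 0.903
  outer loop
   vertex 3.4 4.0 6.0
   vertex 0.6 3.0 4.6
   vertex 5.2 0.6 6.0
  endloop
 endfacet
 facet normal -0.490 0.176 0.854
  outer loop
   vertex 3.4 4.0 6.0
   vertex 3.0 5.8 5.4
   vertex 0.6 3.0 4.6
  endloop
 endfacet
 facet normal 0.685 0.363 0.632
  outer loop
   vertex 3.4 4.0 6.0
   vertex 5.2 0.6 6.0
   vertex 3.0 5.8 5.4
  endloop
 endfacet
 facet normal -0.458 -0.889 -0.018
  outer loop
   vertex 2.2 2.2 3.4
   vertex 5.2 0.6 6.0
   vertex 0.6 3.0 4.6
  endloop
 endfacet
 facet normal 0.021 -0.840 -0.542
  outer loop
   vertex 2.2 2.2 3.4
   vertex 2.0 4.0 0.6
   vertex 5.2 0.6 6.0
  endloop
 endfacet
 facet normal -0.611 0.774 -0.163
  outer loop
   vertex 0.8 3.6 3.2
   vertex 3.0 5.8 5.4
   vertex 2.0 4.0 0.6
  endloop
 endfacet
 facet normal -0.626 -0.680 -0.381
  outer loop
   vertex 0.8 3.6 3.2
   vertex 2.2 2.2 3.4
   vertex 0.6 3.0 4.6
  endloop
 endfacet
 facet normal -0.622 -0.678 -0.391
  outer loop
   vertex 0.8 3.6 3.2
   vertex 2.0 4.0 0.6
   vertex 2.2 2.2 3.4
  endloop
 endfacet
 facet normal 0.442 -0.617 -0.651
  outer loop
   vertex 4.8 2.0 4.4
   vertex 5.2 0.6 6.0
   vertex 2.0 4.0 0.6
  endloop
 endfacet
 facet normal 0.618 -0.509 -0.600
  outer loop
   vertex 4.8 2.0 4.4
   vertex 5.0 4.6 2.4
   vertex 5.2 0.6 6.0
  endloop
 endfacet
 facet normal 0.508 -0.549 -0.663
  outer loop
   vertex 4.8 2.0 4.4
   vertex 2.0 4.0 0.6
   vertex 5.0 4.6 2.4
  endloop
 endfacet
 facet normal -0.769 0.586 0.256
  outer loop
   vertex 1.6 4.4 4.4
   vertex 0.6 3.0 4.6
   vertex 3.0 5.8 5.4
  endloop
 endfacet
 facet normal -0.796 0.589 0.139
  outer loop
   vertex 1.6 4.4 4.4
   vertex 0.8 3.6 3.2
   vertex 0.6 3.0 4.6
  endloop
 endfacet
 facet normal -0.707 0.707 0.000
  outer loop
   vertex 1.6 4.4 4.4
   vertex 3.0 5.8 5.4
   vertex 0.8 3.6 3.2
  endloop
 endfacet
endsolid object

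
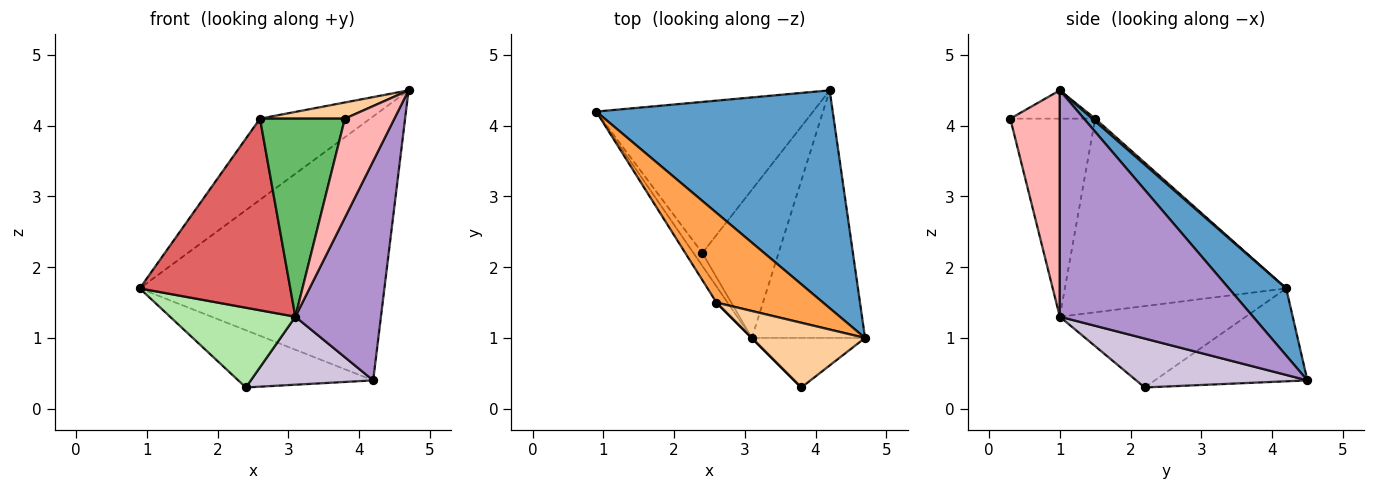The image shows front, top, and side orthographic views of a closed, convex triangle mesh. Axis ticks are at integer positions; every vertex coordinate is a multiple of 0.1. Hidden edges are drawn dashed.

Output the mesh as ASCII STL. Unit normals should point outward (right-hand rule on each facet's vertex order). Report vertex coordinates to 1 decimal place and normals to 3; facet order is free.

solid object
 facet normal 0.178 0.759 0.626
  outer loop
   vertex 4.2 4.5 0.4
   vertex 0.9 4.2 1.7
   vertex 4.7 1.0 4.5
  endloop
 endfacet
 facet normal -0.372 0.329 -0.868
  outer loop
   vertex 2.4 2.2 0.3
   vertex 0.9 4.2 1.7
   vertex 4.2 4.5 0.4
  endloop
 endfacet
 facet normal 0.018 0.671 0.741
  outer loop
   vertex 2.6 1.5 4.1
   vertex 4.7 1.0 4.5
   vertex 0.9 4.2 1.7
  endloop
 endfacet
 facet normal -0.236 -0.236 0.943
  outer loop
   vertex 3.8 0.3 4.1
   vertex 4.7 1.0 4.5
   vertex 2.6 1.5 4.1
  endloop
 endfacet
 facet normal -0.707 -0.707 0.000
  outer loop
   vertex 3.1 1.0 1.3
   vertex 3.8 0.3 4.1
   vertex 2.6 1.5 4.1
  endloop
 endfacet
 facet normal -0.826 -0.557 -0.090
  outer loop
   vertex 3.1 1.0 1.3
   vertex 0.9 4.2 1.7
   vertex 2.4 2.2 0.3
  endloop
 endfacet
 facet normal -0.826 -0.562 -0.047
  outer loop
   vertex 3.1 1.0 1.3
   vertex 2.6 1.5 4.1
   vertex 0.9 4.2 1.7
  endloop
 endfacet
 facet normal 0.667 -0.667 -0.333
  outer loop
   vertex 3.1 1.0 1.3
   vertex 4.7 1.0 4.5
   vertex 3.8 0.3 4.1
  endloop
 endfacet
 facet normal 0.832 -0.368 -0.416
  outer loop
   vertex 3.1 1.0 1.3
   vertex 4.2 4.5 0.4
   vertex 4.7 1.0 4.5
  endloop
 endfacet
 facet normal 0.504 -0.360 -0.785
  outer loop
   vertex 3.1 1.0 1.3
   vertex 2.4 2.2 0.3
   vertex 4.2 4.5 0.4
  endloop
 endfacet
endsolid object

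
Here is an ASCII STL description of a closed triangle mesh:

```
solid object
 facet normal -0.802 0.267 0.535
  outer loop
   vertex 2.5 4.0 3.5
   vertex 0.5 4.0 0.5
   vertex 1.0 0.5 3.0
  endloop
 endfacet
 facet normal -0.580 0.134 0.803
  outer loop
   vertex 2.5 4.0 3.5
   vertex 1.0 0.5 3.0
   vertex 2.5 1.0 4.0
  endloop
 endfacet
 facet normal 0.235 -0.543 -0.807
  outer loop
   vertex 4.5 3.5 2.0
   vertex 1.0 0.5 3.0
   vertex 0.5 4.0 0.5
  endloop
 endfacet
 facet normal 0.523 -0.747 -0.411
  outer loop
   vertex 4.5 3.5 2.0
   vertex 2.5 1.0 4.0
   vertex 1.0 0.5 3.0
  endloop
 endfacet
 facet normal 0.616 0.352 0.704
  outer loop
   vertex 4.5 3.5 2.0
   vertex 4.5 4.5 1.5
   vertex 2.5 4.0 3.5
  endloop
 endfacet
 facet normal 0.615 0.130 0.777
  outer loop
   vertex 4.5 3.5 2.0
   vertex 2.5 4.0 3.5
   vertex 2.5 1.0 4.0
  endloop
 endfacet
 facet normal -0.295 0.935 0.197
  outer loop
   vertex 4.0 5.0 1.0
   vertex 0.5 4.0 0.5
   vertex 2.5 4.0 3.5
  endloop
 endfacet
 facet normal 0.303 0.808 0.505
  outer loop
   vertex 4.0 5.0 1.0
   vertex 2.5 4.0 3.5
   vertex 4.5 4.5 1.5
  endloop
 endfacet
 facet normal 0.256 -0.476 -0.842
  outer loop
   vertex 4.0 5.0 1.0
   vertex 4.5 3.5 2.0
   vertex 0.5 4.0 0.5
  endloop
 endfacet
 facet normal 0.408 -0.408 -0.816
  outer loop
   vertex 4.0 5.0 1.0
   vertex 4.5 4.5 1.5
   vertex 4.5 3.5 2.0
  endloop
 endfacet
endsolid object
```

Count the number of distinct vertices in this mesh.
7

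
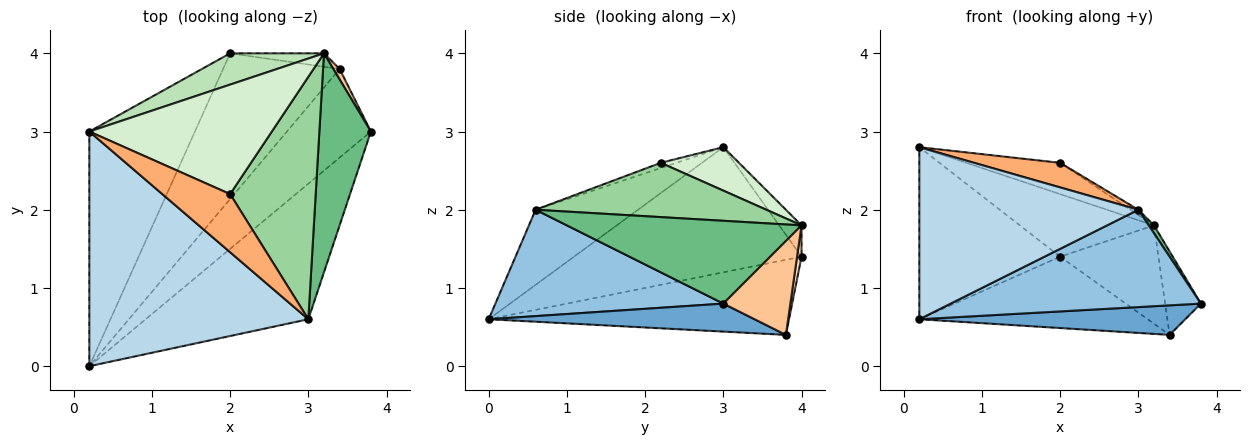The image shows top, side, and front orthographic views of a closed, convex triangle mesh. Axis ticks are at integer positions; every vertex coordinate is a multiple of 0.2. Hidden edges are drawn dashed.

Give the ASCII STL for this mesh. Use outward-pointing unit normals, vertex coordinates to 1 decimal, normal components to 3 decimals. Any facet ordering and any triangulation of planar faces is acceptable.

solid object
 facet normal 0.302 -0.302 -0.905
  outer loop
   vertex 3.4 3.8 0.4
   vertex 3.8 3.0 0.8
   vertex 0.2 0.0 0.6
  endloop
 endfacet
 facet normal 0.469 -0.515 -0.717
  outer loop
   vertex 3.0 0.6 2.0
   vertex 0.2 0.0 0.6
   vertex 3.8 3.0 0.8
  endloop
 endfacet
 facet normal -0.266 -0.570 0.777
  outer loop
   vertex 3.0 0.6 2.0
   vertex 0.2 3.0 2.8
   vertex 0.2 0.0 0.6
  endloop
 endfacet
 facet normal -0.691 0.428 -0.583
  outer loop
   vertex 2.0 4.0 1.4
   vertex 0.2 0.0 0.6
   vertex 0.2 3.0 2.8
  endloop
 endfacet
 facet normal -0.501 0.381 -0.777
  outer loop
   vertex 2.0 4.0 1.4
   vertex 3.4 3.8 0.4
   vertex 0.2 0.0 0.6
  endloop
 endfacet
 facet normal -0.071 -0.389 0.919
  outer loop
   vertex 2.0 2.2 2.6
   vertex 0.2 3.0 2.8
   vertex 3.0 0.6 2.0
  endloop
 endfacet
 facet normal 0.881 0.470 0.059
  outer loop
   vertex 3.2 4.0 1.8
   vertex 3.8 3.0 0.8
   vertex 3.4 3.8 0.4
  endloop
 endfacet
 facet normal 0.045 0.990 -0.135
  outer loop
   vertex 3.2 4.0 1.8
   vertex 3.4 3.8 0.4
   vertex 2.0 4.0 1.4
  endloop
 endfacet
 facet normal 0.849 -0.019 0.528
  outer loop
   vertex 3.2 4.0 1.8
   vertex 3.0 0.6 2.0
   vertex 3.8 3.0 0.8
  endloop
 endfacet
 facet normal 0.536 0.018 0.844
  outer loop
   vertex 3.2 4.0 1.8
   vertex 2.0 2.2 2.6
   vertex 3.0 0.6 2.0
  endloop
 endfacet
 facet normal -0.147 0.885 0.442
  outer loop
   vertex 3.2 4.0 1.8
   vertex 2.0 4.0 1.4
   vertex 0.2 3.0 2.8
  endloop
 endfacet
 facet normal 0.223 0.268 0.937
  outer loop
   vertex 3.2 4.0 1.8
   vertex 0.2 3.0 2.8
   vertex 2.0 2.2 2.6
  endloop
 endfacet
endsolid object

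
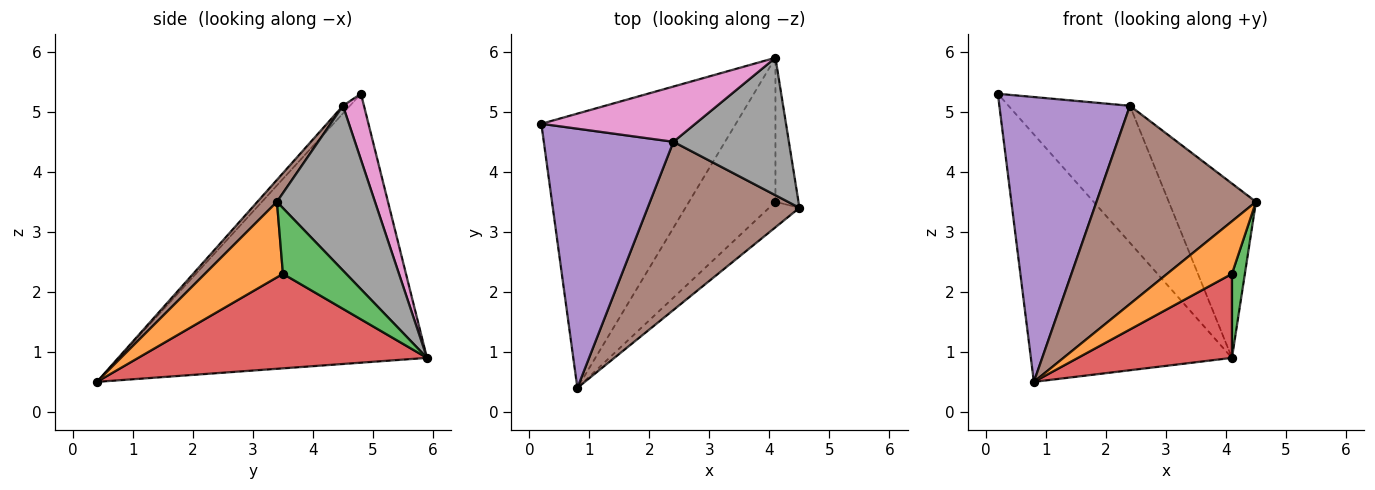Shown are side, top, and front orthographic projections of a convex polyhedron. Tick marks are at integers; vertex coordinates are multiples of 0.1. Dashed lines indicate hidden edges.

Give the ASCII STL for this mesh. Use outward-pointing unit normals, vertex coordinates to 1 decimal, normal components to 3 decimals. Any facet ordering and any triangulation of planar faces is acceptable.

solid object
 facet normal -0.716 0.467 -0.518
  outer loop
   vertex 4.1 5.9 0.9
   vertex 0.8 0.4 0.5
   vertex 0.2 4.8 5.3
  endloop
 endfacet
 facet normal 0.735 -0.610 -0.296
  outer loop
   vertex 4.1 3.5 2.3
   vertex 4.5 3.4 3.5
   vertex 0.8 0.4 0.5
  endloop
 endfacet
 facet normal 0.927 -0.189 -0.325
  outer loop
   vertex 4.1 3.5 2.3
   vertex 4.1 5.9 0.9
   vertex 4.5 3.4 3.5
  endloop
 endfacet
 facet normal 0.687 -0.366 -0.628
  outer loop
   vertex 4.1 3.5 2.3
   vertex 0.8 0.4 0.5
   vertex 4.1 5.9 0.9
  endloop
 endfacet
 facet normal -0.040 -0.739 0.672
  outer loop
   vertex 2.4 4.5 5.1
   vertex 0.2 4.8 5.3
   vertex 0.8 0.4 0.5
  endloop
 endfacet
 facet normal 0.093 -0.759 0.644
  outer loop
   vertex 2.4 4.5 5.1
   vertex 0.8 0.4 0.5
   vertex 4.5 3.4 3.5
  endloop
 endfacet
 facet normal 0.158 0.916 0.369
  outer loop
   vertex 2.4 4.5 5.1
   vertex 4.1 5.9 0.9
   vertex 0.2 4.8 5.3
  endloop
 endfacet
 facet normal 0.662 0.589 0.464
  outer loop
   vertex 2.4 4.5 5.1
   vertex 4.5 3.4 3.5
   vertex 4.1 5.9 0.9
  endloop
 endfacet
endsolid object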